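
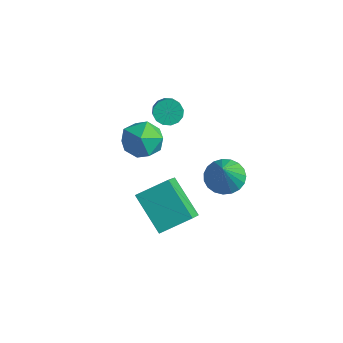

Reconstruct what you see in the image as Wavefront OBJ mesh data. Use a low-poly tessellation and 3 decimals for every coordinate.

v -1.495 -2.673 0.837
v -0.938 -3.13 0.161
v -2.022 -4.09 1.359
v -1.465 -4.547 0.683
v -1.037 -4.081 1.442
v -0.712 -3.205 1.12
v -2.248 -4.015 0.4
v -1.923 -3.139 0.078
v -1.403 -3.959 -0.11
v -0.655 -4 0.535
v -2.305 -3.22 0.985
v -1.557 -3.261 1.63
v 0.091 -4.181 -3.857
v -1.498 -4.016 -2.605
v -0.547 -3.228 -4.793
v -2.137 -3.064 -3.541
v 0.777 -3.016 -3.139
v -0.813 -2.852 -1.887
v 0.138 -2.064 -4.075
v -1.451 -1.899 -2.823
v -2.528 -1.302 0.456
v -2.042 -1.208 0.082
v -1.147 -1.984 1.05
v -1.632 -2.078 1.424
v -2.042 -0.958 0.283
v -1.147 -1.734 1.251
v -2.172 -0.799 0.53
v -1.277 -1.576 1.498
v -2.397 -0.776 0.757
v -1.502 -1.552 1.725
v -2.658 -0.893 0.904
v -1.763 -1.67 1.872
v -2.883 -1.12 0.93
v -1.988 -1.896 1.898
v -3.013 -1.396 0.83
v -2.118 -2.172 1.798
v -3.013 -1.646 0.629
v -2.118 -2.422 1.597
v -2.883 -1.804 0.382
v -1.988 -2.581 1.35
v -2.658 -1.828 0.155
v -1.763 -2.604 1.123
v -2.397 -1.71 0.008
v -1.502 -2.487 0.976
v -2.172 -1.484 -0.018
v -1.277 -2.26 0.95
v 0.391 -0.875 -2.125
v 0.999 -0.269 -2.065
v 1.029 -1.665 -0.615
v 0.731 -0.125 -1.877
v 0.404 -0.111 -1.731
v 0.076 -0.229 -1.654
v -0.198 -0.458 -1.658
v -0.371 -0.76 -1.743
v -0.411 -1.081 -1.894
v -0.313 -1.367 -2.085
v -0.093 -1.568 -2.283
v 0.21 -1.649 -2.454
v 0.545 -1.596 -2.568
v 0.854 -1.419 -2.605
v 1.082 -1.147 -2.559
v 1.191 -0.829 -2.439
v 1.161 -0.518 -2.264
f 1 12 6
f 1 6 2
f 1 2 8
f 1 8 11
f 1 11 12
f 2 6 10
f 6 12 5
f 12 11 3
f 11 8 7
f 8 2 9
f 4 10 5
f 4 5 3
f 4 3 7
f 4 7 9
f 4 9 10
f 5 10 6
f 3 5 12
f 7 3 11
f 9 7 8
f 10 9 2
f 14 16 13
f 17 14 13
f 13 16 15
f 15 17 13
f 14 20 16
f 18 14 17
f 18 20 14
f 16 20 15
f 19 17 15
f 15 20 19
f 19 18 17
f 20 18 19
f 22 21 25
f 22 25 23
f 23 25 26
f 23 26 24
f 25 21 27
f 25 27 26
f 26 27 28
f 26 28 24
f 27 21 29
f 27 29 28
f 28 29 30
f 28 30 24
f 29 21 31
f 29 31 30
f 30 31 32
f 30 32 24
f 31 21 33
f 31 33 32
f 32 33 34
f 32 34 24
f 33 21 35
f 33 35 34
f 34 35 36
f 34 36 24
f 35 21 37
f 35 37 36
f 36 37 38
f 36 38 24
f 37 21 39
f 37 39 38
f 38 39 40
f 38 40 24
f 39 21 41
f 39 41 40
f 40 41 42
f 40 42 24
f 41 21 43
f 41 43 42
f 42 43 44
f 42 44 24
f 43 21 45
f 43 45 44
f 44 45 46
f 44 46 24
f 45 21 22
f 45 22 46
f 46 22 23
f 46 23 24
f 48 47 50
f 48 50 49
f 50 47 51
f 50 51 49
f 51 47 52
f 51 52 49
f 52 47 53
f 52 53 49
f 53 47 54
f 53 54 49
f 54 47 55
f 54 55 49
f 55 47 56
f 55 56 49
f 56 47 57
f 56 57 49
f 57 47 58
f 57 58 49
f 58 47 59
f 58 59 49
f 59 47 60
f 59 60 49
f 60 47 61
f 60 61 49
f 61 47 62
f 61 62 49
f 62 47 63
f 62 63 49
f 63 47 48
f 63 48 49



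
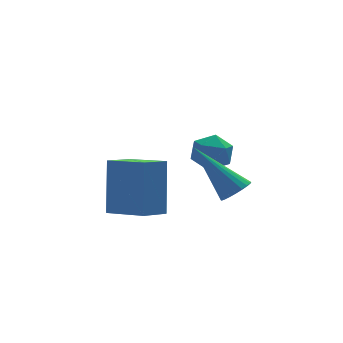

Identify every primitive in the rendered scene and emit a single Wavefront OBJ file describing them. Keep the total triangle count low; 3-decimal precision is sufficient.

v -0.979 -1.866 -0.398
v -0.591 -2.053 -0.024
v -2.001 -0.874 1.158
v -0.497 -1.847 -0.094
v -0.487 -1.644 -0.217
v -0.561 -1.48 -0.37
v -0.708 -1.382 -0.529
v -0.902 -1.369 -0.665
v -1.109 -1.441 -0.755
v -1.293 -1.587 -0.783
v -1.424 -1.781 -0.744
v -1.477 -1.99 -0.646
v -1.444 -2.178 -0.505
v -1.331 -2.312 -0.345
v -1.157 -2.368 -0.195
v -0.952 -2.338 -0.08
v -0.752 -2.227 -0.019
v -3.909 -2.062 -0.843
v -3.658 -1.343 0.985
v -4.718 -0.897 -1.19
v -4.467 -0.178 0.638
v -3.053 -1.562 -1.158
v -2.802 -0.843 0.67
v -3.862 -0.397 -1.505
v -3.611 0.322 0.323
v -0.64 2.641 -1.119
v -0.086 2.75 -0.584
v -0.654 1.41 -0.856
v -0.1 1.519 -0.321
v -0.816 1.798 -0.201
v -0.808 2.559 -0.364
v 0.068 1.601 -1.076
v 0.076 2.362 -1.239
v 0.351 2.107 -0.557
v -0.195 2.228 -0.016
v -0.545 1.932 -1.424
v -1.091 2.053 -0.883
f 2 1 4
f 2 4 3
f 4 1 5
f 4 5 3
f 5 1 6
f 5 6 3
f 6 1 7
f 6 7 3
f 7 1 8
f 7 8 3
f 8 1 9
f 8 9 3
f 9 1 10
f 9 10 3
f 10 1 11
f 10 11 3
f 11 1 12
f 11 12 3
f 12 1 13
f 12 13 3
f 13 1 14
f 13 14 3
f 14 1 15
f 14 15 3
f 15 1 16
f 15 16 3
f 16 1 17
f 16 17 3
f 17 1 2
f 17 2 3
f 19 21 18
f 22 19 18
f 18 21 20
f 20 22 18
f 19 25 21
f 23 19 22
f 23 25 19
f 21 25 20
f 24 22 20
f 20 25 24
f 24 23 22
f 25 23 24
f 26 37 31
f 26 31 27
f 26 27 33
f 26 33 36
f 26 36 37
f 27 31 35
f 31 37 30
f 37 36 28
f 36 33 32
f 33 27 34
f 29 35 30
f 29 30 28
f 29 28 32
f 29 32 34
f 29 34 35
f 30 35 31
f 28 30 37
f 32 28 36
f 34 32 33
f 35 34 27



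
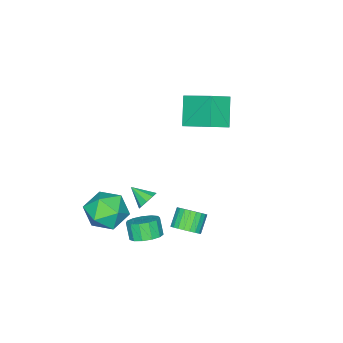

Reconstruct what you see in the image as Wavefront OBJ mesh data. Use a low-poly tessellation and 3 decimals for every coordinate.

v 2.942 -1.979 -2.831
v 3.894 -1.956 -2.02
v 3.286 -3.944 -3.18
v 4.238 -3.921 -2.369
v 3.063 -3.801 -1.957
v 2.85 -2.587 -1.741
v 4.33 -3.313 -3.459
v 4.117 -2.099 -3.243
v 4.752 -2.781 -2.408
v 3.969 -3.082 -1.48
v 3.211 -2.818 -3.72
v 2.428 -3.119 -2.792
v 2.886 1.421 -2.205
v 3.44 1.381 -1.672
v 2.649 1.179 -0.863
v 2.094 1.219 -1.395
v 3.373 1.673 -1.665
v 2.581 1.472 -0.856
v 3.232 1.928 -1.74
v 2.44 1.726 -0.931
v 3.038 2.105 -1.886
v 2.246 1.904 -1.076
v 2.821 2.178 -2.08
v 2.029 1.976 -1.271
v 2.614 2.135 -2.293
v 1.822 1.934 -1.484
v 2.448 1.984 -2.493
v 1.656 1.783 -1.684
v 2.349 1.747 -2.649
v 1.557 1.546 -1.84
v 2.331 1.461 -2.737
v 1.54 1.259 -1.928
v 2.399 1.168 -2.744
v 1.607 0.967 -1.935
v 2.54 0.914 -2.669
v 1.748 0.712 -1.86
v 2.734 0.736 -2.524
v 1.942 0.535 -1.714
v 2.951 0.664 -2.329
v 2.159 0.462 -1.52
v 3.158 0.706 -2.116
v 2.366 0.505 -1.307
v 3.324 0.857 -1.916
v 2.532 0.656 -1.107
v 3.423 1.094 -1.76
v 2.631 0.893 -0.951
v 1.251 -2.156 -3.108
v 1.7 -1.896 -2.717
v 1.329 -3.184 -2.512
v 1.294 -1.829 -2.548
v 0.868 -1.915 -2.641
v 0.621 -2.114 -2.952
v 0.669 -2.333 -3.337
v 0.989 -2.47 -3.613
v 1.431 -2.459 -3.654
v 1.79 -2.307 -3.439
v 1.896 -2.085 -3.069
v 3.581 -0.454 -3.28
v 4.254 -0.972 -3.318
v 3.972 -1.404 -2.438
v 3.299 -0.886 -2.4
v 4.397 -0.582 -3.081
v 4.115 -1.013 -2.201
v 4.282 -0.151 -2.907
v 4 -0.582 -2.027
v 3.944 0.184 -2.851
v 3.662 -0.248 -1.971
v 3.49 0.316 -2.932
v 3.208 -0.116 -2.052
v 3.066 0.203 -3.123
v 2.784 -0.228 -2.243
v 2.805 -0.118 -3.364
v 2.523 -0.549 -2.484
v 2.79 -0.546 -3.578
v 2.508 -0.977 -2.698
v 3.027 -0.945 -3.698
v 2.745 -1.376 -2.818
v 3.439 -1.188 -3.685
v 3.157 -1.619 -2.805
v 3.897 -1.198 -3.544
v 3.615 -1.63 -2.663
v -2.434 -2.705 2.464
v -2.342 -0.904 3.395
v -3.554 -2.331 1.851
v -3.461 -0.53 2.782
v -1.439 -2.03 1.058
v -1.346 -0.229 1.989
v -2.558 -1.656 0.445
v -2.466 0.145 1.376
f 1 12 6
f 1 6 2
f 1 2 8
f 1 8 11
f 1 11 12
f 2 6 10
f 6 12 5
f 12 11 3
f 11 8 7
f 8 2 9
f 4 10 5
f 4 5 3
f 4 3 7
f 4 7 9
f 4 9 10
f 5 10 6
f 3 5 12
f 7 3 11
f 9 7 8
f 10 9 2
f 14 13 17
f 14 17 15
f 15 17 18
f 15 18 16
f 17 13 19
f 17 19 18
f 18 19 20
f 18 20 16
f 19 13 21
f 19 21 20
f 20 21 22
f 20 22 16
f 21 13 23
f 21 23 22
f 22 23 24
f 22 24 16
f 23 13 25
f 23 25 24
f 24 25 26
f 24 26 16
f 25 13 27
f 25 27 26
f 26 27 28
f 26 28 16
f 27 13 29
f 27 29 28
f 28 29 30
f 28 30 16
f 29 13 31
f 29 31 30
f 30 31 32
f 30 32 16
f 31 13 33
f 31 33 32
f 32 33 34
f 32 34 16
f 33 13 35
f 33 35 34
f 34 35 36
f 34 36 16
f 35 13 37
f 35 37 36
f 36 37 38
f 36 38 16
f 37 13 39
f 37 39 38
f 38 39 40
f 38 40 16
f 39 13 41
f 39 41 40
f 40 41 42
f 40 42 16
f 41 13 43
f 41 43 42
f 42 43 44
f 42 44 16
f 43 13 45
f 43 45 44
f 44 45 46
f 44 46 16
f 45 13 14
f 45 14 46
f 46 14 15
f 46 15 16
f 48 47 50
f 48 50 49
f 50 47 51
f 50 51 49
f 51 47 52
f 51 52 49
f 52 47 53
f 52 53 49
f 53 47 54
f 53 54 49
f 54 47 55
f 54 55 49
f 55 47 56
f 55 56 49
f 56 47 57
f 56 57 49
f 57 47 48
f 57 48 49
f 59 58 62
f 59 62 60
f 60 62 63
f 60 63 61
f 62 58 64
f 62 64 63
f 63 64 65
f 63 65 61
f 64 58 66
f 64 66 65
f 65 66 67
f 65 67 61
f 66 58 68
f 66 68 67
f 67 68 69
f 67 69 61
f 68 58 70
f 68 70 69
f 69 70 71
f 69 71 61
f 70 58 72
f 70 72 71
f 71 72 73
f 71 73 61
f 72 58 74
f 72 74 73
f 73 74 75
f 73 75 61
f 74 58 76
f 74 76 75
f 75 76 77
f 75 77 61
f 76 58 78
f 76 78 77
f 77 78 79
f 77 79 61
f 78 58 80
f 78 80 79
f 79 80 81
f 79 81 61
f 80 58 59
f 80 59 81
f 81 59 60
f 81 60 61
f 83 85 82
f 86 83 82
f 82 85 84
f 84 86 82
f 83 89 85
f 87 83 86
f 87 89 83
f 85 89 84
f 88 86 84
f 84 89 88
f 88 87 86
f 89 87 88



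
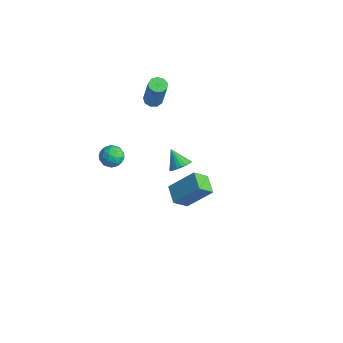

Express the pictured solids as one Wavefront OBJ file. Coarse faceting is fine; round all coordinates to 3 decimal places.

v -2.454 3.549 -4.232
v -1.986 3.875 -3.76
v -3.406 3.551 -3.288
v -2.12 4.117 -3.895
v -2.311 4.261 -4.088
v -2.527 4.282 -4.307
v -2.73 4.176 -4.512
v -2.886 3.962 -4.668
v -2.967 3.676 -4.75
v -2.96 3.369 -4.741
v -2.864 3.092 -4.645
v -2.698 2.895 -4.477
v -2.49 2.811 -4.267
v -2.276 2.854 -4.05
v -2.092 3.018 -3.865
v -1.971 3.273 -3.744
v -1.934 3.576 -3.706
v 4.138 -1.162 0.73
v 3.993 -2.018 1.529
v 3.094 -0.703 1.033
v 2.949 -1.559 1.832
v 5.011 -0.061 2.068
v 4.866 -0.917 2.867
v 3.967 0.398 2.371
v 3.822 -0.458 3.17
v -3.539 -0.194 -2.179
v -3.047 -0.766 -1.886
v -4.393 -0.434 -1.214
v -3.901 -1.006 -0.921
v -3.686 -0.227 -0.877
v -3.159 -0.078 -1.473
v -4.281 -1.122 -1.627
v -3.754 -0.973 -2.223
v -3.506 -1.34 -1.545
v -3.138 -0.787 -1.082
v -4.302 -0.413 -2.018
v -3.934 0.14 -1.555
v -3.218 -0.459 -2.117
v -4.222 -0.741 -0.983
v -4.096 -0.283 -0.957
v -3.806 -0.62 -0.785
v -3.284 -0.055 -1.874
v -2.995 -0.391 -1.702
v -3.37 -0.074 -1.109
v -4.445 -0.809 -1.398
v -4.156 -1.145 -1.226
v -3.634 -0.58 -2.315
v -3.344 -0.917 -2.143
v -4.07 -1.126 -1.991
v -3.199 -1.132 -1.744
v -3.7 -1.274 -1.177
v -3.924 -1.341 -1.592
v -3.614 -1.254 -1.942
v -2.983 -0.807 -1.472
v -3.484 -0.949 -0.905
v -3.358 -0.491 -0.879
v -3.048 -0.403 -1.229
v -3.252 -1.145 -1.272
v -3.956 -0.251 -2.195
v -4.457 -0.393 -1.628
v -4.392 -0.797 -1.871
v -4.082 -0.709 -2.221
v -3.74 0.074 -1.923
v -4.241 -0.068 -1.356
v -3.826 0.054 -1.158
v -3.516 0.141 -1.508
v -4.188 -0.055 -1.828
v -4.064 2.745 1.671
v -3.567 3.027 1.524
v -2.899 2.897 3.543
v -3.396 2.615 3.689
v -3.849 3.293 1.635
v -3.181 3.164 3.653
v -4.232 3.303 1.762
v -3.564 3.174 3.781
v -4.536 3.051 1.847
v -3.868 2.922 3.865
v -4.62 2.656 1.849
v -3.951 2.527 3.867
v -4.443 2.303 1.768
v -3.775 2.174 3.786
v -4.089 2.156 1.641
v -3.421 2.027 3.66
v -3.723 2.284 1.529
v -3.055 2.155 3.547
v -3.517 2.628 1.482
v -2.849 2.499 3.501
f 2 1 4
f 2 4 3
f 4 1 5
f 4 5 3
f 5 1 6
f 5 6 3
f 6 1 7
f 6 7 3
f 7 1 8
f 7 8 3
f 8 1 9
f 8 9 3
f 9 1 10
f 9 10 3
f 10 1 11
f 10 11 3
f 11 1 12
f 11 12 3
f 12 1 13
f 12 13 3
f 13 1 14
f 13 14 3
f 14 1 15
f 14 15 3
f 15 1 16
f 15 16 3
f 16 1 17
f 16 17 3
f 17 1 2
f 17 2 3
f 19 21 18
f 22 19 18
f 18 21 20
f 20 22 18
f 19 25 21
f 23 19 22
f 23 25 19
f 21 25 20
f 24 22 20
f 20 25 24
f 24 23 22
f 25 23 24
f 26 63 42
f 63 37 66
f 42 66 31
f 63 66 42
f 26 42 38
f 42 31 43
f 38 43 27
f 42 43 38
f 26 38 47
f 38 27 48
f 47 48 33
f 38 48 47
f 26 47 59
f 47 33 62
f 59 62 36
f 47 62 59
f 26 59 63
f 59 36 67
f 63 67 37
f 59 67 63
f 27 43 54
f 43 31 57
f 54 57 35
f 43 57 54
f 31 66 44
f 66 37 65
f 44 65 30
f 66 65 44
f 37 67 64
f 67 36 60
f 64 60 28
f 67 60 64
f 36 62 61
f 62 33 49
f 61 49 32
f 62 49 61
f 33 48 53
f 48 27 50
f 53 50 34
f 48 50 53
f 29 55 41
f 55 35 56
f 41 56 30
f 55 56 41
f 29 41 39
f 41 30 40
f 39 40 28
f 41 40 39
f 29 39 46
f 39 28 45
f 46 45 32
f 39 45 46
f 29 46 51
f 46 32 52
f 51 52 34
f 46 52 51
f 29 51 55
f 51 34 58
f 55 58 35
f 51 58 55
f 30 56 44
f 56 35 57
f 44 57 31
f 56 57 44
f 28 40 64
f 40 30 65
f 64 65 37
f 40 65 64
f 32 45 61
f 45 28 60
f 61 60 36
f 45 60 61
f 34 52 53
f 52 32 49
f 53 49 33
f 52 49 53
f 35 58 54
f 58 34 50
f 54 50 27
f 58 50 54
f 69 68 72
f 69 72 70
f 70 72 73
f 70 73 71
f 72 68 74
f 72 74 73
f 73 74 75
f 73 75 71
f 74 68 76
f 74 76 75
f 75 76 77
f 75 77 71
f 76 68 78
f 76 78 77
f 77 78 79
f 77 79 71
f 78 68 80
f 78 80 79
f 79 80 81
f 79 81 71
f 80 68 82
f 80 82 81
f 81 82 83
f 81 83 71
f 82 68 84
f 82 84 83
f 83 84 85
f 83 85 71
f 84 68 86
f 84 86 85
f 85 86 87
f 85 87 71
f 86 68 69
f 86 69 87
f 87 69 70
f 87 70 71



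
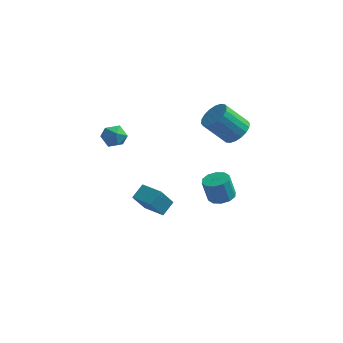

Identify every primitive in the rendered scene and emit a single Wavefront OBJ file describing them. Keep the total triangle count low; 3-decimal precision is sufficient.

v -1.654 -1.374 -3.444
v -1.273 -0.444 -2.788
v -3.092 -0.704 -3.557
v -2.71 0.226 -2.901
v -1.13 -0.506 -4.979
v -0.748 0.424 -4.323
v -2.567 0.164 -5.092
v -2.186 1.094 -4.436
v 2.388 0.523 -3.115
v 3.14 0.989 -2.902
v 2.745 0.902 -1.313
v 1.992 0.437 -1.525
v 2.725 1.359 -2.985
v 2.329 1.272 -1.396
v 2.181 1.41 -3.118
v 1.785 1.323 -1.529
v 1.716 1.122 -3.249
v 1.32 1.035 -1.66
v 1.507 0.606 -3.329
v 1.112 0.519 -1.74
v 1.635 0.058 -3.327
v 1.24 -0.029 -1.738
v 2.051 -0.312 -3.244
v 1.655 -0.399 -1.655
v 2.595 -0.363 -3.111
v 2.199 -0.45 -1.522
v 3.06 -0.075 -2.98
v 2.664 -0.162 -1.391
v 3.268 0.441 -2.9
v 2.873 0.354 -1.311
v 3.204 0.792 2.952
v 3.732 -0.095 3.146
v 2.384 -0.559 4.701
v 1.856 0.328 4.508
v 3.945 0.215 3.423
v 2.596 -0.249 4.978
v 4.011 0.64 3.607
v 2.663 0.176 5.162
v 3.918 1.094 3.661
v 2.569 0.63 5.216
v 3.683 1.489 3.575
v 2.334 1.025 5.13
v 3.353 1.746 3.366
v 2.005 1.282 4.921
v 2.994 1.813 3.075
v 1.645 1.35 4.63
v 2.676 1.679 2.759
v 1.328 1.215 4.314
v 2.464 1.369 2.482
v 1.115 0.905 4.037
v 2.397 0.944 2.298
v 1.049 0.48 3.853
v 2.491 0.49 2.244
v 1.142 0.026 3.799
v 2.726 0.095 2.33
v 1.377 -0.369 3.885
v 3.055 -0.162 2.539
v 1.707 -0.626 4.094
v 3.415 -0.23 2.83
v 2.066 -0.693 4.385
v -4.015 -1.968 3.709
v -3.303 -2.25 4.21
v -3.777 -3.07 2.75
v -3.065 -3.352 3.251
v -3.915 -3.439 3.576
v -4.063 -2.758 4.169
v -3.017 -2.562 2.791
v -3.165 -1.881 3.384
v -2.686 -2.616 3.643
v -3.241 -3.159 4.127
v -3.839 -2.161 2.833
v -4.394 -2.704 3.317
f 2 4 1
f 5 2 1
f 1 4 3
f 3 5 1
f 2 8 4
f 6 2 5
f 6 8 2
f 4 8 3
f 7 5 3
f 3 8 7
f 7 6 5
f 8 6 7
f 10 9 13
f 10 13 11
f 11 13 14
f 11 14 12
f 13 9 15
f 13 15 14
f 14 15 16
f 14 16 12
f 15 9 17
f 15 17 16
f 16 17 18
f 16 18 12
f 17 9 19
f 17 19 18
f 18 19 20
f 18 20 12
f 19 9 21
f 19 21 20
f 20 21 22
f 20 22 12
f 21 9 23
f 21 23 22
f 22 23 24
f 22 24 12
f 23 9 25
f 23 25 24
f 24 25 26
f 24 26 12
f 25 9 27
f 25 27 26
f 26 27 28
f 26 28 12
f 27 9 29
f 27 29 28
f 28 29 30
f 28 30 12
f 29 9 10
f 29 10 30
f 30 10 11
f 30 11 12
f 32 31 35
f 32 35 33
f 33 35 36
f 33 36 34
f 35 31 37
f 35 37 36
f 36 37 38
f 36 38 34
f 37 31 39
f 37 39 38
f 38 39 40
f 38 40 34
f 39 31 41
f 39 41 40
f 40 41 42
f 40 42 34
f 41 31 43
f 41 43 42
f 42 43 44
f 42 44 34
f 43 31 45
f 43 45 44
f 44 45 46
f 44 46 34
f 45 31 47
f 45 47 46
f 46 47 48
f 46 48 34
f 47 31 49
f 47 49 48
f 48 49 50
f 48 50 34
f 49 31 51
f 49 51 50
f 50 51 52
f 50 52 34
f 51 31 53
f 51 53 52
f 52 53 54
f 52 54 34
f 53 31 55
f 53 55 54
f 54 55 56
f 54 56 34
f 55 31 57
f 55 57 56
f 56 57 58
f 56 58 34
f 57 31 59
f 57 59 58
f 58 59 60
f 58 60 34
f 59 31 32
f 59 32 60
f 60 32 33
f 60 33 34
f 61 72 66
f 61 66 62
f 61 62 68
f 61 68 71
f 61 71 72
f 62 66 70
f 66 72 65
f 72 71 63
f 71 68 67
f 68 62 69
f 64 70 65
f 64 65 63
f 64 63 67
f 64 67 69
f 64 69 70
f 65 70 66
f 63 65 72
f 67 63 71
f 69 67 68
f 70 69 62



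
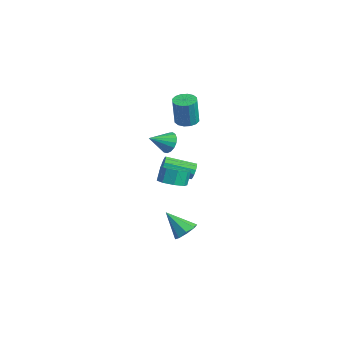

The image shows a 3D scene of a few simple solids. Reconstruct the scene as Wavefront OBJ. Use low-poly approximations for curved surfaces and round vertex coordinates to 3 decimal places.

v 0.625 -1.72 2.796
v 1.12 -1.427 3.381
v 0.615 -3.04 3.464
v 0.759 -1.355 3.519
v 0.368 -1.367 3.491
v 0.035 -1.459 3.304
v -0.162 -1.611 3
v -0.18 -1.788 2.65
v -0.013 -1.949 2.334
v 0.3 -2.057 2.123
v 0.687 -2.089 2.067
v 1.06 -2.035 2.177
v 1.333 -1.91 2.43
v 1.444 -1.74 2.766
v 1.367 -1.566 3.11
v 0.089 -1.289 -1.118
v 0.955 -1.541 -0.787
v 0.676 -1.162 0.229
v -0.189 -0.911 -0.102
v 0.942 -0.854 -1.047
v 0.663 -0.475 -0.03
v 0.43 -0.422 -1.348
v 0.151 -0.043 -0.332
v -0.282 -0.498 -1.515
v -0.561 -0.119 -0.498
v -0.776 -1.038 -1.449
v -1.055 -0.659 -0.433
v -0.763 -1.725 -1.19
v -1.042 -1.346 -0.173
v -0.251 -2.157 -0.888
v -0.53 -1.778 0.128
v 0.461 -2.081 -0.722
v 0.182 -1.702 0.295
v 1.798 -1.1 -4.629
v 2.536 -1.364 -4.253
v 0.762 -2 -3.231
v 2.331 -0.773 -4.024
v 1.814 -0.374 -4.151
v 1.287 -0.399 -4.557
v 1.06 -0.835 -5.006
v 1.265 -1.426 -5.235
v 1.783 -1.826 -5.108
v 2.309 -1.8 -4.702
v -2.018 0.658 2.969
v -1.531 1.28 2.988
v -1.255 1.004 4.97
v -1.742 0.382 4.951
v -1.903 1.434 3.061
v -1.627 1.158 5.043
v -2.305 1.38 3.11
v -2.03 1.104 5.092
v -2.631 1.133 3.121
v -2.355 0.857 5.102
v -2.792 0.758 3.091
v -2.516 0.482 5.073
v -2.746 0.357 3.028
v -2.47 0.081 5.01
v -2.505 0.036 2.95
v -2.229 -0.24 4.932
v -2.133 -0.118 2.877
v -1.857 -0.394 4.859
v -1.73 -0.064 2.828
v -1.455 -0.34 4.81
v -1.405 0.183 2.818
v -1.129 -0.093 4.799
v -1.244 0.558 2.847
v -0.968 0.282 4.829
v -1.29 0.959 2.91
v -1.014 0.683 4.892
v -1.915 1.116 -1.699
v -1.673 0.82 -2.213
v -2.523 -0.951 -1.594
v -2.765 -0.656 -1.081
v -1.424 0.792 -1.953
v -2.275 -0.98 -1.334
v -1.332 0.866 -1.612
v -2.182 -0.905 -0.994
v -1.425 1.02 -1.299
v -2.275 -0.751 -0.681
v -1.673 1.204 -1.113
v -2.523 -0.567 -0.495
v -1.998 1.36 -1.113
v -2.848 -0.411 -0.495
v -2.297 1.438 -1.3
v -3.147 -0.333 -0.681
v -2.474 1.414 -1.613
v -3.324 -0.357 -0.994
v -2.474 1.296 -1.953
v -3.324 -0.476 -1.335
v -2.297 1.12 -2.213
v -3.147 -0.652 -1.595
v -1.998 0.942 -2.31
v -2.848 -0.829 -1.691
f 2 1 4
f 2 4 3
f 4 1 5
f 4 5 3
f 5 1 6
f 5 6 3
f 6 1 7
f 6 7 3
f 7 1 8
f 7 8 3
f 8 1 9
f 8 9 3
f 9 1 10
f 9 10 3
f 10 1 11
f 10 11 3
f 11 1 12
f 11 12 3
f 12 1 13
f 12 13 3
f 13 1 14
f 13 14 3
f 14 1 15
f 14 15 3
f 15 1 2
f 15 2 3
f 17 16 20
f 17 20 18
f 18 20 21
f 18 21 19
f 20 16 22
f 20 22 21
f 21 22 23
f 21 23 19
f 22 16 24
f 22 24 23
f 23 24 25
f 23 25 19
f 24 16 26
f 24 26 25
f 25 26 27
f 25 27 19
f 26 16 28
f 26 28 27
f 27 28 29
f 27 29 19
f 28 16 30
f 28 30 29
f 29 30 31
f 29 31 19
f 30 16 32
f 30 32 31
f 31 32 33
f 31 33 19
f 32 16 17
f 32 17 33
f 33 17 18
f 33 18 19
f 35 34 37
f 35 37 36
f 37 34 38
f 37 38 36
f 38 34 39
f 38 39 36
f 39 34 40
f 39 40 36
f 40 34 41
f 40 41 36
f 41 34 42
f 41 42 36
f 42 34 43
f 42 43 36
f 43 34 35
f 43 35 36
f 45 44 48
f 45 48 46
f 46 48 49
f 46 49 47
f 48 44 50
f 48 50 49
f 49 50 51
f 49 51 47
f 50 44 52
f 50 52 51
f 51 52 53
f 51 53 47
f 52 44 54
f 52 54 53
f 53 54 55
f 53 55 47
f 54 44 56
f 54 56 55
f 55 56 57
f 55 57 47
f 56 44 58
f 56 58 57
f 57 58 59
f 57 59 47
f 58 44 60
f 58 60 59
f 59 60 61
f 59 61 47
f 60 44 62
f 60 62 61
f 61 62 63
f 61 63 47
f 62 44 64
f 62 64 63
f 63 64 65
f 63 65 47
f 64 44 66
f 64 66 65
f 65 66 67
f 65 67 47
f 66 44 68
f 66 68 67
f 67 68 69
f 67 69 47
f 68 44 45
f 68 45 69
f 69 45 46
f 69 46 47
f 71 70 74
f 71 74 72
f 72 74 75
f 72 75 73
f 74 70 76
f 74 76 75
f 75 76 77
f 75 77 73
f 76 70 78
f 76 78 77
f 77 78 79
f 77 79 73
f 78 70 80
f 78 80 79
f 79 80 81
f 79 81 73
f 80 70 82
f 80 82 81
f 81 82 83
f 81 83 73
f 82 70 84
f 82 84 83
f 83 84 85
f 83 85 73
f 84 70 86
f 84 86 85
f 85 86 87
f 85 87 73
f 86 70 88
f 86 88 87
f 87 88 89
f 87 89 73
f 88 70 90
f 88 90 89
f 89 90 91
f 89 91 73
f 90 70 92
f 90 92 91
f 91 92 93
f 91 93 73
f 92 70 71
f 92 71 93
f 93 71 72
f 93 72 73



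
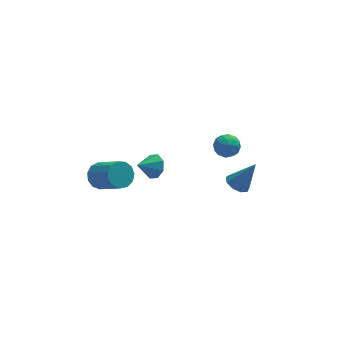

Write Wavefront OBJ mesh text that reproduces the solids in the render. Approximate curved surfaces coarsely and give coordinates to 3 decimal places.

v -4.21 2.404 -3.773
v -3.79 3.098 -3.299
v -2.829 1.65 -2.032
v -3.25 0.956 -2.507
v -4.25 3.007 -3.053
v -3.29 1.559 -1.787
v -4.698 2.725 -3.036
v -3.737 1.277 -1.77
v -4.991 2.34 -3.253
v -4.03 0.893 -1.987
v -5.036 1.976 -3.635
v -4.075 0.529 -2.369
v -4.819 1.748 -4.061
v -3.858 0.3 -2.795
v -4.409 1.728 -4.395
v -3.448 0.28 -3.129
v -3.935 1.922 -4.532
v -2.975 0.475 -3.266
v -3.549 2.27 -4.428
v -2.589 0.822 -3.162
v -3.373 2.66 -4.116
v -2.413 1.212 -2.85
v -3.463 2.968 -3.695
v -2.502 1.521 -2.429
v 2.448 -3.812 -0.034
v 3.108 -3.932 -0.432
v 3.432 -3.928 1.634
v 3.036 -3.41 -0.352
v 2.689 -3.075 -0.124
v 2.229 -3.085 0.146
v 1.872 -3.435 0.332
v 1.784 -3.961 0.347
v 2.007 -4.417 0.183
v 2.437 -4.59 -0.082
v 2.872 -4.398 -0.325
v 4.231 4.164 -4.441
v 4.635 3.929 -3.68
v 3.005 3.551 -3.98
v 3.409 3.316 -3.219
v 3.24 4.177 -3.387
v 3.998 4.556 -3.672
v 3.642 2.924 -3.988
v 4.4 3.303 -4.273
v 4.271 3.163 -3.399
v 4.023 3.937 -3.028
v 3.617 3.543 -4.632
v 3.369 4.317 -4.261
v 4.54 4.101 -4.101
v 3.1 3.379 -3.559
v 3 3.886 -3.658
v 3.238 3.747 -3.211
v 4.166 4.469 -4.097
v 4.404 4.331 -3.649
v 3.584 4.476 -3.477
v 3.236 3.149 -4.011
v 3.474 3.011 -3.563
v 4.402 3.733 -4.449
v 4.64 3.594 -4.002
v 4.056 3.004 -4.183
v 4.564 3.512 -3.489
v 3.844 3.151 -3.218
v 3.981 2.921 -3.67
v 4.426 3.144 -3.837
v 4.418 3.967 -3.271
v 3.698 3.606 -3
v 3.599 4.112 -3.099
v 4.044 4.335 -3.266
v 4.205 3.516 -3.106
v 3.942 3.874 -4.66
v 3.222 3.513 -4.389
v 3.596 3.145 -4.394
v 4.041 3.368 -4.561
v 3.796 4.329 -4.442
v 3.076 3.968 -4.171
v 3.214 4.336 -3.823
v 3.659 4.559 -3.99
v 3.435 3.964 -4.554
v -1.425 0.359 -1.553
v -1.097 0.738 -0.842
v -2.495 0.001 -0.867
v -1.468 1.155 -1.205
v -1.815 1.106 -1.771
v -1.933 0.619 -2.21
v -1.754 -0.02 -2.263
v -1.382 -0.437 -1.901
v -1.035 -0.388 -1.335
v -0.917 0.099 -0.896
f 2 1 5
f 2 5 3
f 3 5 6
f 3 6 4
f 5 1 7
f 5 7 6
f 6 7 8
f 6 8 4
f 7 1 9
f 7 9 8
f 8 9 10
f 8 10 4
f 9 1 11
f 9 11 10
f 10 11 12
f 10 12 4
f 11 1 13
f 11 13 12
f 12 13 14
f 12 14 4
f 13 1 15
f 13 15 14
f 14 15 16
f 14 16 4
f 15 1 17
f 15 17 16
f 16 17 18
f 16 18 4
f 17 1 19
f 17 19 18
f 18 19 20
f 18 20 4
f 19 1 21
f 19 21 20
f 20 21 22
f 20 22 4
f 21 1 23
f 21 23 22
f 22 23 24
f 22 24 4
f 23 1 2
f 23 2 24
f 24 2 3
f 24 3 4
f 26 25 28
f 26 28 27
f 28 25 29
f 28 29 27
f 29 25 30
f 29 30 27
f 30 25 31
f 30 31 27
f 31 25 32
f 31 32 27
f 32 25 33
f 32 33 27
f 33 25 34
f 33 34 27
f 34 25 35
f 34 35 27
f 35 25 26
f 35 26 27
f 36 73 52
f 73 47 76
f 52 76 41
f 73 76 52
f 36 52 48
f 52 41 53
f 48 53 37
f 52 53 48
f 36 48 57
f 48 37 58
f 57 58 43
f 48 58 57
f 36 57 69
f 57 43 72
f 69 72 46
f 57 72 69
f 36 69 73
f 69 46 77
f 73 77 47
f 69 77 73
f 37 53 64
f 53 41 67
f 64 67 45
f 53 67 64
f 41 76 54
f 76 47 75
f 54 75 40
f 76 75 54
f 47 77 74
f 77 46 70
f 74 70 38
f 77 70 74
f 46 72 71
f 72 43 59
f 71 59 42
f 72 59 71
f 43 58 63
f 58 37 60
f 63 60 44
f 58 60 63
f 39 65 51
f 65 45 66
f 51 66 40
f 65 66 51
f 39 51 49
f 51 40 50
f 49 50 38
f 51 50 49
f 39 49 56
f 49 38 55
f 56 55 42
f 49 55 56
f 39 56 61
f 56 42 62
f 61 62 44
f 56 62 61
f 39 61 65
f 61 44 68
f 65 68 45
f 61 68 65
f 40 66 54
f 66 45 67
f 54 67 41
f 66 67 54
f 38 50 74
f 50 40 75
f 74 75 47
f 50 75 74
f 42 55 71
f 55 38 70
f 71 70 46
f 55 70 71
f 44 62 63
f 62 42 59
f 63 59 43
f 62 59 63
f 45 68 64
f 68 44 60
f 64 60 37
f 68 60 64
f 79 78 81
f 79 81 80
f 81 78 82
f 81 82 80
f 82 78 83
f 82 83 80
f 83 78 84
f 83 84 80
f 84 78 85
f 84 85 80
f 85 78 86
f 85 86 80
f 86 78 87
f 86 87 80
f 87 78 79
f 87 79 80



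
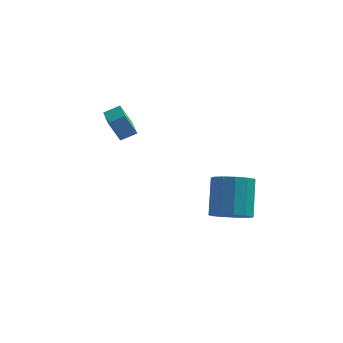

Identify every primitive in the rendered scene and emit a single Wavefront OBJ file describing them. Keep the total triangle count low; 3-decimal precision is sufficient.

v 1.764 -4.408 -0.616
v 2.749 -4.551 -0.441
v 2.64 -3.274 1.21
v 1.656 -3.132 1.036
v 2.711 -4.103 -0.79
v 2.603 -2.826 0.861
v 2.373 -3.752 -1.083
v 2.265 -2.475 0.568
v 1.841 -3.609 -1.228
v 1.733 -2.333 0.423
v 1.285 -3.72 -1.179
v 1.177 -2.444 0.472
v 0.881 -4.05 -0.951
v 0.773 -2.773 0.7
v 0.758 -4.493 -0.616
v 0.65 -3.216 1.035
v 0.953 -4.91 -0.281
v 0.845 -3.633 1.37
v 1.407 -5.167 -0.052
v 1.298 -3.89 1.599
v 1.973 -5.183 -0.003
v 1.865 -3.907 1.649
v 2.474 -4.954 -0.147
v 2.365 -3.677 1.504
v -3.815 -1.564 2.038
v -4.349 -1.713 3.214
v -4.3 -0.306 1.977
v -4.834 -0.455 3.153
v -3.086 -1.265 2.407
v -3.62 -1.414 3.583
v -3.571 -0.007 2.346
v -4.105 -0.156 3.522
f 2 1 5
f 2 5 3
f 3 5 6
f 3 6 4
f 5 1 7
f 5 7 6
f 6 7 8
f 6 8 4
f 7 1 9
f 7 9 8
f 8 9 10
f 8 10 4
f 9 1 11
f 9 11 10
f 10 11 12
f 10 12 4
f 11 1 13
f 11 13 12
f 12 13 14
f 12 14 4
f 13 1 15
f 13 15 14
f 14 15 16
f 14 16 4
f 15 1 17
f 15 17 16
f 16 17 18
f 16 18 4
f 17 1 19
f 17 19 18
f 18 19 20
f 18 20 4
f 19 1 21
f 19 21 20
f 20 21 22
f 20 22 4
f 21 1 23
f 21 23 22
f 22 23 24
f 22 24 4
f 23 1 2
f 23 2 24
f 24 2 3
f 24 3 4
f 26 28 25
f 29 26 25
f 25 28 27
f 27 29 25
f 26 32 28
f 30 26 29
f 30 32 26
f 28 32 27
f 31 29 27
f 27 32 31
f 31 30 29
f 32 30 31



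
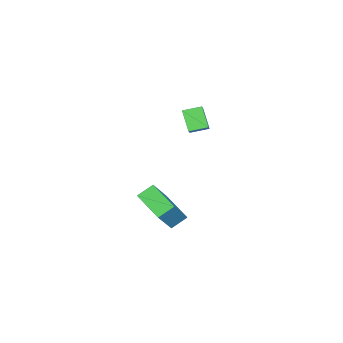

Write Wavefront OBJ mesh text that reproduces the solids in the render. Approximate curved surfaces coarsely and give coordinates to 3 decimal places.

v 0.135 -2.52 -5.137
v -0.682 -4.077 -4.564
v -0.53 -1.97 -4.592
v -1.347 -3.528 -4.02
v 1.447 -2.592 -3.46
v 0.63 -4.15 -2.888
v 0.782 -2.043 -2.916
v -0.035 -3.6 -2.343
v -2.01 -1.497 1.199
v -2.561 -2.111 2.178
v -0.935 -1.054 2.082
v -1.486 -1.667 3.061
v -1.494 -2.313 0.979
v -2.045 -2.926 1.958
v -0.419 -1.869 1.862
v -0.97 -2.483 2.841
f 2 4 1
f 5 2 1
f 1 4 3
f 3 5 1
f 2 8 4
f 6 2 5
f 6 8 2
f 4 8 3
f 7 5 3
f 3 8 7
f 7 6 5
f 8 6 7
f 10 12 9
f 13 10 9
f 9 12 11
f 11 13 9
f 10 16 12
f 14 10 13
f 14 16 10
f 12 16 11
f 15 13 11
f 11 16 15
f 15 14 13
f 16 14 15



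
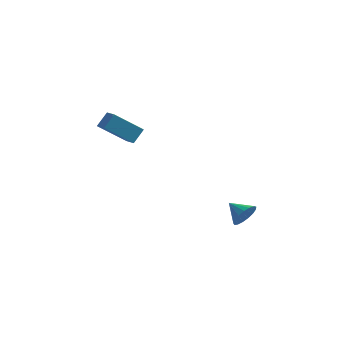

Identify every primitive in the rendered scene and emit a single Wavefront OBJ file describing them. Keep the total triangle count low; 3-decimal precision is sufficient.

v 3.196 -2.551 -0.839
v 3.633 -2.378 -0.155
v 2.224 -1.989 -0.361
v 3.697 -2.065 -0.391
v 3.647 -1.863 -0.729
v 3.494 -1.819 -1.093
v 3.272 -1.943 -1.399
v 3.033 -2.206 -1.576
v 2.831 -2.548 -1.584
v 2.713 -2.891 -1.422
v 2.705 -3.156 -1.126
v 2.81 -3.282 -0.764
v 3.003 -3.241 -0.42
v 3.24 -3.042 -0.171
v 3.468 -2.73 -0.075
v -3.704 -0.467 2.72
v -5.165 -1.046 4.022
v -3.315 0.183 3.447
v -4.775 -0.396 4.748
v -3.125 -1.184 3.052
v -4.585 -1.763 4.353
v -2.735 -0.534 3.778
v -4.196 -1.113 5.08
f 2 1 4
f 2 4 3
f 4 1 5
f 4 5 3
f 5 1 6
f 5 6 3
f 6 1 7
f 6 7 3
f 7 1 8
f 7 8 3
f 8 1 9
f 8 9 3
f 9 1 10
f 9 10 3
f 10 1 11
f 10 11 3
f 11 1 12
f 11 12 3
f 12 1 13
f 12 13 3
f 13 1 14
f 13 14 3
f 14 1 15
f 14 15 3
f 15 1 2
f 15 2 3
f 17 19 16
f 20 17 16
f 16 19 18
f 18 20 16
f 17 23 19
f 21 17 20
f 21 23 17
f 19 23 18
f 22 20 18
f 18 23 22
f 22 21 20
f 23 21 22



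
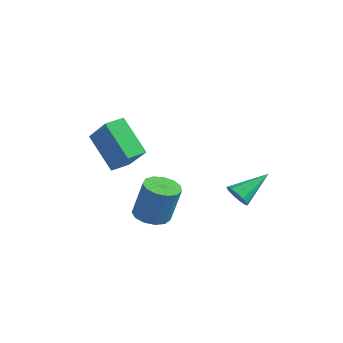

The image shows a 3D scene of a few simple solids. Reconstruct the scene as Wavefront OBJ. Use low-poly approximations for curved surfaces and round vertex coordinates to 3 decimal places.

v -2.885 -2.047 -0.593
v -1.54 -2.268 0.731
v -2.811 -1.154 -0.519
v -1.466 -1.374 0.805
v -1.474 -2.046 -2.025
v -0.129 -2.266 -0.701
v -1.4 -1.152 -1.951
v -0.055 -1.373 -0.627
v 0.614 -1.693 -3.862
v 1.314 -2.084 -3.983
v 1.745 -1.857 -2.219
v 1.046 -1.467 -2.098
v 1.398 -1.642 -4.06
v 1.829 -1.415 -2.297
v 1.233 -1.216 -4.075
v 1.665 -0.99 -2.311
v 0.872 -0.942 -4.022
v 1.304 -0.716 -2.258
v 0.429 -0.907 -3.918
v 0.861 -0.68 -2.154
v 0.045 -1.121 -3.796
v 0.477 -0.894 -2.032
v -0.159 -1.517 -3.695
v 0.273 -1.29 -1.932
v -0.117 -1.969 -3.648
v 0.315 -1.742 -1.884
v 0.157 -2.333 -3.668
v 0.589 -2.107 -1.904
v 0.576 -2.495 -3.75
v 1.008 -2.268 -1.986
v 1.007 -2.402 -3.867
v 1.439 -2.175 -2.103
v 3.29 0.502 -2.443
v 3.847 0.291 -2.272
v 3.57 1.938 -1.577
v 3.895 0.462 -2.573
v 3.751 0.647 -2.832
v 3.46 0.786 -2.968
v 3.116 0.834 -2.937
v 2.827 0.777 -2.749
v 2.684 0.633 -2.465
v 2.735 0.447 -2.173
v 2.961 0.279 -1.967
v 3.292 0.182 -1.913
v 3.623 0.186 -2.026
f 2 4 1
f 5 2 1
f 1 4 3
f 3 5 1
f 2 8 4
f 6 2 5
f 6 8 2
f 4 8 3
f 7 5 3
f 3 8 7
f 7 6 5
f 8 6 7
f 10 9 13
f 10 13 11
f 11 13 14
f 11 14 12
f 13 9 15
f 13 15 14
f 14 15 16
f 14 16 12
f 15 9 17
f 15 17 16
f 16 17 18
f 16 18 12
f 17 9 19
f 17 19 18
f 18 19 20
f 18 20 12
f 19 9 21
f 19 21 20
f 20 21 22
f 20 22 12
f 21 9 23
f 21 23 22
f 22 23 24
f 22 24 12
f 23 9 25
f 23 25 24
f 24 25 26
f 24 26 12
f 25 9 27
f 25 27 26
f 26 27 28
f 26 28 12
f 27 9 29
f 27 29 28
f 28 29 30
f 28 30 12
f 29 9 31
f 29 31 30
f 30 31 32
f 30 32 12
f 31 9 10
f 31 10 32
f 32 10 11
f 32 11 12
f 34 33 36
f 34 36 35
f 36 33 37
f 36 37 35
f 37 33 38
f 37 38 35
f 38 33 39
f 38 39 35
f 39 33 40
f 39 40 35
f 40 33 41
f 40 41 35
f 41 33 42
f 41 42 35
f 42 33 43
f 42 43 35
f 43 33 44
f 43 44 35
f 44 33 45
f 44 45 35
f 45 33 34
f 45 34 35



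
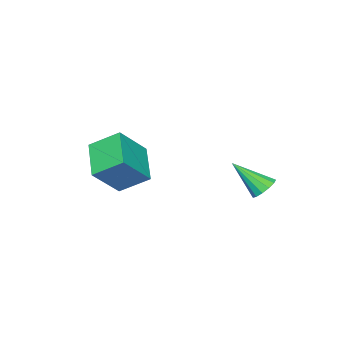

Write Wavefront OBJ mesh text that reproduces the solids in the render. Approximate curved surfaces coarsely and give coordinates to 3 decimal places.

v 1.489 0.275 -2.205
v 0.453 -0.705 -1.503
v 1.038 1.25 -1.508
v 0.003 0.269 -0.806
v 2.517 -0.029 -1.114
v 1.482 -1.01 -0.412
v 2.067 0.945 -0.417
v 1.031 -0.035 0.285
v -1.362 4.135 -2.051
v -0.847 4.181 -2.205
v -0.958 3.105 -1.009
v -0.889 4.387 -1.985
v -1.081 4.513 -1.786
v -1.363 4.519 -1.671
v -1.644 4.403 -1.676
v -1.836 4.202 -1.801
v -1.877 3.98 -2.005
v -1.755 3.807 -2.223
v -1.508 3.739 -2.387
v -1.214 3.796 -2.444
v -0.968 3.961 -2.376
f 2 4 1
f 5 2 1
f 1 4 3
f 3 5 1
f 2 8 4
f 6 2 5
f 6 8 2
f 4 8 3
f 7 5 3
f 3 8 7
f 7 6 5
f 8 6 7
f 10 9 12
f 10 12 11
f 12 9 13
f 12 13 11
f 13 9 14
f 13 14 11
f 14 9 15
f 14 15 11
f 15 9 16
f 15 16 11
f 16 9 17
f 16 17 11
f 17 9 18
f 17 18 11
f 18 9 19
f 18 19 11
f 19 9 20
f 19 20 11
f 20 9 21
f 20 21 11
f 21 9 10
f 21 10 11



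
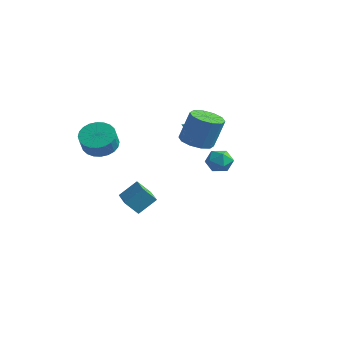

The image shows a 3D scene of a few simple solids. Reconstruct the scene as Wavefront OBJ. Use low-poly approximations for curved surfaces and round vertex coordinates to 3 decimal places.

v -3.833 -1.047 2.2
v -2.91 -1.065 1.938
v -2.664 -1.59 2.837
v -3.587 -1.573 3.1
v -2.925 -0.744 2.13
v -2.679 -1.269 3.029
v -3.078 -0.469 2.332
v -2.833 -0.994 3.232
v -3.347 -0.282 2.515
v -3.101 -0.807 3.414
v -3.689 -0.211 2.65
v -3.444 -0.736 3.549
v -4.053 -0.268 2.716
v -3.808 -0.793 3.615
v -4.384 -0.444 2.704
v -4.138 -0.969 3.603
v -4.631 -0.711 2.615
v -4.385 -1.236 3.514
v -4.756 -1.03 2.463
v -4.51 -1.555 3.362
v -4.741 -1.351 2.271
v -4.495 -1.876 3.17
v -4.587 -1.626 2.068
v -4.342 -2.151 2.968
v -4.319 -1.813 1.886
v -4.073 -2.338 2.785
v -3.976 -1.884 1.751
v -3.731 -2.409 2.65
v -3.612 -1.827 1.685
v -3.367 -2.352 2.584
v -3.282 -1.651 1.697
v -3.036 -2.176 2.596
v -3.035 -1.384 1.786
v -2.789 -1.909 2.685
v 0.338 1.387 2.715
v 1.237 1.352 2.52
v 1.62 1.758 4.21
v 0.722 1.793 4.405
v 1.058 1.884 2.432
v 1.442 2.291 4.122
v 0.605 2.227 2.452
v 0.989 2.634 4.142
v 0.05 2.249 2.573
v 0.433 2.655 4.263
v -0.395 1.941 2.748
v -0.012 2.348 4.438
v -0.56 1.422 2.91
v -0.177 1.828 4.6
v -0.382 0.889 2.998
v 0.002 1.296 4.688
v 0.071 0.546 2.978
v 0.455 0.953 4.668
v 0.627 0.525 2.857
v 1.01 0.931 4.547
v 1.072 0.832 2.682
v 1.455 1.239 4.372
v 2.991 0.376 3.281
v 3.616 0.157 2.914
v 2.344 -0.477 2.686
v 2.969 -0.696 2.319
v 2.901 -0.826 3.062
v 3.301 -0.299 3.429
v 2.659 -0.021 2.171
v 3.059 0.506 2.538
v 3.411 -0.088 2.228
v 3.56 -0.585 2.778
v 2.4 0.265 2.822
v 2.549 -0.232 3.372
v -2.822 -0.442 -1.957
v -2.32 0.408 -1.127
v -4.095 0.61 -2.265
v -3.593 1.46 -1.435
v -2.267 -0 -2.745
v -1.765 0.85 -1.915
v -3.54 1.052 -3.053
v -3.038 1.902 -2.223
v -0.75 3.67 2.062
v -0.441 4.109 2.822
v -1.31 2.27 3.098
v -0.939 4.259 2.757
v -1.376 4.223 2.471
v -1.615 4.011 2.056
v -1.58 3.691 1.642
v -1.281 3.365 1.362
v -0.813 3.135 1.304
v -0.326 3.076 1.487
v 0.027 3.205 1.852
v 0.133 3.482 2.284
v -0.041 3.819 2.646
f 2 1 5
f 2 5 3
f 3 5 6
f 3 6 4
f 5 1 7
f 5 7 6
f 6 7 8
f 6 8 4
f 7 1 9
f 7 9 8
f 8 9 10
f 8 10 4
f 9 1 11
f 9 11 10
f 10 11 12
f 10 12 4
f 11 1 13
f 11 13 12
f 12 13 14
f 12 14 4
f 13 1 15
f 13 15 14
f 14 15 16
f 14 16 4
f 15 1 17
f 15 17 16
f 16 17 18
f 16 18 4
f 17 1 19
f 17 19 18
f 18 19 20
f 18 20 4
f 19 1 21
f 19 21 20
f 20 21 22
f 20 22 4
f 21 1 23
f 21 23 22
f 22 23 24
f 22 24 4
f 23 1 25
f 23 25 24
f 24 25 26
f 24 26 4
f 25 1 27
f 25 27 26
f 26 27 28
f 26 28 4
f 27 1 29
f 27 29 28
f 28 29 30
f 28 30 4
f 29 1 31
f 29 31 30
f 30 31 32
f 30 32 4
f 31 1 33
f 31 33 32
f 32 33 34
f 32 34 4
f 33 1 2
f 33 2 34
f 34 2 3
f 34 3 4
f 36 35 39
f 36 39 37
f 37 39 40
f 37 40 38
f 39 35 41
f 39 41 40
f 40 41 42
f 40 42 38
f 41 35 43
f 41 43 42
f 42 43 44
f 42 44 38
f 43 35 45
f 43 45 44
f 44 45 46
f 44 46 38
f 45 35 47
f 45 47 46
f 46 47 48
f 46 48 38
f 47 35 49
f 47 49 48
f 48 49 50
f 48 50 38
f 49 35 51
f 49 51 50
f 50 51 52
f 50 52 38
f 51 35 53
f 51 53 52
f 52 53 54
f 52 54 38
f 53 35 55
f 53 55 54
f 54 55 56
f 54 56 38
f 55 35 36
f 55 36 56
f 56 36 37
f 56 37 38
f 57 68 62
f 57 62 58
f 57 58 64
f 57 64 67
f 57 67 68
f 58 62 66
f 62 68 61
f 68 67 59
f 67 64 63
f 64 58 65
f 60 66 61
f 60 61 59
f 60 59 63
f 60 63 65
f 60 65 66
f 61 66 62
f 59 61 68
f 63 59 67
f 65 63 64
f 66 65 58
f 70 72 69
f 73 70 69
f 69 72 71
f 71 73 69
f 70 76 72
f 74 70 73
f 74 76 70
f 72 76 71
f 75 73 71
f 71 76 75
f 75 74 73
f 76 74 75
f 78 77 80
f 78 80 79
f 80 77 81
f 80 81 79
f 81 77 82
f 81 82 79
f 82 77 83
f 82 83 79
f 83 77 84
f 83 84 79
f 84 77 85
f 84 85 79
f 85 77 86
f 85 86 79
f 86 77 87
f 86 87 79
f 87 77 88
f 87 88 79
f 88 77 89
f 88 89 79
f 89 77 78
f 89 78 79



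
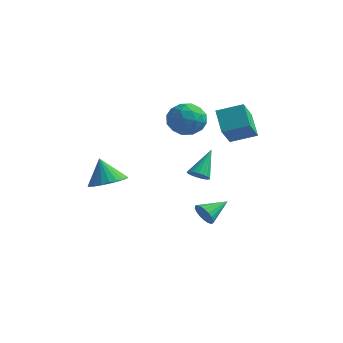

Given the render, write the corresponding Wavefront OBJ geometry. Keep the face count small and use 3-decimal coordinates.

v -0.389 0.041 -4.03
v -0.055 -0.319 -3.45
v 0.029 1.459 -3.39
v 0.196 -0.291 -3.675
v 0.33 -0.197 -3.971
v 0.323 -0.056 -4.279
v 0.174 0.104 -4.537
v -0.086 0.252 -4.694
v -0.406 0.358 -4.72
v -0.723 0.402 -4.61
v -0.973 0.374 -4.384
v -1.108 0.28 -4.088
v -1.1 0.139 -3.781
v -0.952 -0.021 -3.523
v -0.692 -0.169 -3.365
v -0.372 -0.275 -3.339
v -0.695 0.45 2.896
v -0.14 -0.457 3.296
v -2.04 -0.643 2.284
v -1.485 -1.55 2.684
v -1.942 -0.8 3.404
v -1.111 -0.125 3.783
v -1.069 -0.975 1.797
v -0.238 -0.3 2.176
v -0.372 -1.338 2.617
v -0.911 -1.23 3.61
v -1.269 0.13 1.97
v -1.808 0.238 2.963
v -0.3 0.092 3.15
v -1.88 -1.192 2.43
v -2.149 -0.752 2.854
v -1.823 -1.285 3.089
v -0.87 0.287 3.436
v -0.544 -0.246 3.671
v -1.603 -0.447 3.735
v -1.636 -0.854 1.909
v -1.31 -1.387 2.144
v -0.357 0.185 2.491
v -0.031 -0.348 2.726
v -0.577 -0.653 1.845
v -0.11 -0.958 2.986
v -0.9 -1.6 2.626
v -0.655 -1.263 2.105
v -0.167 -0.866 2.327
v -0.427 -0.895 3.57
v -1.217 -1.537 3.21
v -1.486 -1.096 3.633
v -0.998 -0.7 3.856
v -0.563 -1.412 3.17
v -0.963 0.437 2.37
v -1.753 -0.205 2.01
v -1.182 -0.4 1.724
v -0.694 -0.004 1.947
v -1.28 0.5 2.954
v -2.07 -0.142 2.594
v -2.013 -0.234 3.253
v -1.525 0.163 3.475
v -1.617 0.312 2.41
v -0.83 0.091 -1.334
v -0.328 0.433 -1.566
v -0.95 1.289 0.174
v -0.538 0.557 -1.681
v -0.799 0.601 -1.737
v -1.066 0.556 -1.722
v -1.291 0.432 -1.641
v -1.437 0.248 -1.507
v -1.478 0.037 -1.343
v -1.407 -0.164 -1.177
v -1.236 -0.322 -1.039
v -0.995 -0.408 -0.951
v -0.726 -0.407 -0.93
v -0.475 -0.321 -0.979
v -0.285 -0.163 -1.089
v -0.189 0.038 -1.242
v -0.204 0.249 -1.41
v -3.509 -3.934 -1.32
v -2.615 -3.431 -0.984
v -4.071 -3.966 0.22
v -2.866 -3.103 -1.069
v -3.216 -2.903 -1.192
v -3.61 -2.859 -1.335
v -3.988 -2.979 -1.476
v -4.294 -3.244 -1.593
v -4.48 -3.615 -1.668
v -4.518 -4.034 -1.691
v -4.403 -4.438 -1.657
v -4.151 -4.765 -1.572
v -3.802 -4.966 -1.448
v -3.408 -5.009 -1.305
v -3.029 -4.889 -1.165
v -2.724 -4.624 -1.048
v -2.538 -4.253 -0.972
v -2.499 -3.834 -0.95
v 0.698 0.796 1.235
v 1.118 -0.389 2.318
v -0.275 1.473 2.354
v 0.145 0.287 3.437
v 1.855 1.653 1.723
v 2.275 0.467 2.806
v 0.882 2.329 2.842
v 1.302 1.144 3.925
f 2 1 4
f 2 4 3
f 4 1 5
f 4 5 3
f 5 1 6
f 5 6 3
f 6 1 7
f 6 7 3
f 7 1 8
f 7 8 3
f 8 1 9
f 8 9 3
f 9 1 10
f 9 10 3
f 10 1 11
f 10 11 3
f 11 1 12
f 11 12 3
f 12 1 13
f 12 13 3
f 13 1 14
f 13 14 3
f 14 1 15
f 14 15 3
f 15 1 16
f 15 16 3
f 16 1 2
f 16 2 3
f 17 54 33
f 54 28 57
f 33 57 22
f 54 57 33
f 17 33 29
f 33 22 34
f 29 34 18
f 33 34 29
f 17 29 38
f 29 18 39
f 38 39 24
f 29 39 38
f 17 38 50
f 38 24 53
f 50 53 27
f 38 53 50
f 17 50 54
f 50 27 58
f 54 58 28
f 50 58 54
f 18 34 45
f 34 22 48
f 45 48 26
f 34 48 45
f 22 57 35
f 57 28 56
f 35 56 21
f 57 56 35
f 28 58 55
f 58 27 51
f 55 51 19
f 58 51 55
f 27 53 52
f 53 24 40
f 52 40 23
f 53 40 52
f 24 39 44
f 39 18 41
f 44 41 25
f 39 41 44
f 20 46 32
f 46 26 47
f 32 47 21
f 46 47 32
f 20 32 30
f 32 21 31
f 30 31 19
f 32 31 30
f 20 30 37
f 30 19 36
f 37 36 23
f 30 36 37
f 20 37 42
f 37 23 43
f 42 43 25
f 37 43 42
f 20 42 46
f 42 25 49
f 46 49 26
f 42 49 46
f 21 47 35
f 47 26 48
f 35 48 22
f 47 48 35
f 19 31 55
f 31 21 56
f 55 56 28
f 31 56 55
f 23 36 52
f 36 19 51
f 52 51 27
f 36 51 52
f 25 43 44
f 43 23 40
f 44 40 24
f 43 40 44
f 26 49 45
f 49 25 41
f 45 41 18
f 49 41 45
f 60 59 62
f 60 62 61
f 62 59 63
f 62 63 61
f 63 59 64
f 63 64 61
f 64 59 65
f 64 65 61
f 65 59 66
f 65 66 61
f 66 59 67
f 66 67 61
f 67 59 68
f 67 68 61
f 68 59 69
f 68 69 61
f 69 59 70
f 69 70 61
f 70 59 71
f 70 71 61
f 71 59 72
f 71 72 61
f 72 59 73
f 72 73 61
f 73 59 74
f 73 74 61
f 74 59 75
f 74 75 61
f 75 59 60
f 75 60 61
f 77 76 79
f 77 79 78
f 79 76 80
f 79 80 78
f 80 76 81
f 80 81 78
f 81 76 82
f 81 82 78
f 82 76 83
f 82 83 78
f 83 76 84
f 83 84 78
f 84 76 85
f 84 85 78
f 85 76 86
f 85 86 78
f 86 76 87
f 86 87 78
f 87 76 88
f 87 88 78
f 88 76 89
f 88 89 78
f 89 76 90
f 89 90 78
f 90 76 91
f 90 91 78
f 91 76 92
f 91 92 78
f 92 76 93
f 92 93 78
f 93 76 77
f 93 77 78
f 95 97 94
f 98 95 94
f 94 97 96
f 96 98 94
f 95 101 97
f 99 95 98
f 99 101 95
f 97 101 96
f 100 98 96
f 96 101 100
f 100 99 98
f 101 99 100



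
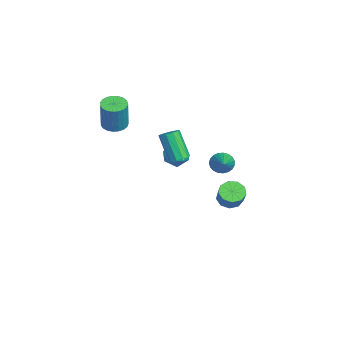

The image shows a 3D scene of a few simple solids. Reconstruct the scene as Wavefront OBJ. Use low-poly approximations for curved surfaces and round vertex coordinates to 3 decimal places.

v 2.891 0.657 2.206
v 3.361 0.806 2.471
v 2.659 0.332 3.98
v 2.189 0.183 3.714
v 3.152 1.082 2.461
v 2.45 0.608 3.969
v 2.843 1.195 2.353
v 2.142 0.721 3.861
v 2.553 1.103 2.189
v 1.851 0.629 3.697
v 2.392 0.841 2.031
v 1.69 0.367 3.54
v 2.421 0.508 1.94
v 1.719 0.034 3.449
v 2.63 0.232 1.951
v 1.928 -0.242 3.459
v 2.938 0.119 2.059
v 2.237 -0.355 3.567
v 3.229 0.211 2.223
v 2.527 -0.263 3.731
v 3.39 0.473 2.38
v 2.688 -0.001 3.889
v -2.477 3.348 -1.382
v -2.174 3.671 -1.924
v -0.703 3.272 -0.438
v -2.253 3.895 -1.757
v -2.371 4.025 -1.525
v -2.507 4.038 -1.268
v -2.638 3.932 -1.031
v -2.741 3.724 -0.854
v -2.798 3.452 -0.769
v -2.8 3.162 -0.79
v -2.745 2.904 -0.913
v -2.645 2.722 -1.117
v -2.515 2.649 -1.367
v -2.378 2.697 -1.619
v -2.259 2.857 -1.831
v -2.177 3.103 -1.965
v -2.147 3.39 -1.998
v -1.905 1.234 0.092
v -1.202 1.391 0.46
v -1.378 0.169 -0.46
v -0.675 0.326 -0.092
v -1.316 0.091 0.343
v -1.641 0.749 0.685
v -0.939 0.811 -0.685
v -1.264 1.469 -0.343
v -0.604 1.13 -0.02
v -0.837 0.685 0.615
v -1.743 0.875 -0.615
v -1.976 0.43 0.02
v -1.55 -2.444 2.417
v -1.174 -3.057 2.29
v -0.615 -3.089 4.095
v -0.99 -2.476 4.223
v -0.968 -2.843 2.23
v -0.408 -2.875 4.035
v -0.862 -2.56 2.202
v -0.302 -2.591 4.007
v -0.875 -2.257 2.212
v -0.316 -2.288 4.017
v -1.005 -1.986 2.257
v -0.445 -2.018 4.062
v -1.229 -1.794 2.329
v -0.669 -1.826 4.134
v -1.508 -1.715 2.417
v -0.949 -1.747 4.222
v -1.795 -1.762 2.505
v -1.236 -1.794 4.31
v -2.039 -1.927 2.578
v -1.48 -1.959 4.383
v -2.199 -2.181 2.623
v -1.64 -2.213 4.428
v -2.246 -2.481 2.633
v -1.687 -2.513 4.438
v -2.173 -2.774 2.605
v -1.614 -2.806 4.41
v -1.992 -3.011 2.545
v -1.433 -3.042 4.35
v -1.735 -3.149 2.462
v -1.176 -3.18 4.268
v -1.445 -3.165 2.373
v -0.886 -3.197 4.178
v -1.983 3.753 -3.85
v -1.391 3.673 -4.319
v -0.624 3.728 -3.359
v -1.217 3.807 -2.89
v -1.503 4.177 -4.258
v -0.736 4.232 -3.298
v -1.84 4.483 -4.006
v -1.073 4.537 -3.046
v -2.244 4.446 -3.681
v -1.477 4.501 -2.721
v -2.526 4.085 -3.435
v -1.76 4.14 -2.475
v -2.555 3.569 -3.383
v -1.788 3.624 -2.423
v -2.315 3.138 -3.55
v -1.549 3.193 -2.59
v -1.921 2.995 -3.857
v -1.154 3.05 -2.897
v -1.556 3.207 -4.161
v -0.789 3.261 -3.201
f 2 1 5
f 2 5 3
f 3 5 6
f 3 6 4
f 5 1 7
f 5 7 6
f 6 7 8
f 6 8 4
f 7 1 9
f 7 9 8
f 8 9 10
f 8 10 4
f 9 1 11
f 9 11 10
f 10 11 12
f 10 12 4
f 11 1 13
f 11 13 12
f 12 13 14
f 12 14 4
f 13 1 15
f 13 15 14
f 14 15 16
f 14 16 4
f 15 1 17
f 15 17 16
f 16 17 18
f 16 18 4
f 17 1 19
f 17 19 18
f 18 19 20
f 18 20 4
f 19 1 21
f 19 21 20
f 20 21 22
f 20 22 4
f 21 1 2
f 21 2 22
f 22 2 3
f 22 3 4
f 24 23 26
f 24 26 25
f 26 23 27
f 26 27 25
f 27 23 28
f 27 28 25
f 28 23 29
f 28 29 25
f 29 23 30
f 29 30 25
f 30 23 31
f 30 31 25
f 31 23 32
f 31 32 25
f 32 23 33
f 32 33 25
f 33 23 34
f 33 34 25
f 34 23 35
f 34 35 25
f 35 23 36
f 35 36 25
f 36 23 37
f 36 37 25
f 37 23 38
f 37 38 25
f 38 23 39
f 38 39 25
f 39 23 24
f 39 24 25
f 40 51 45
f 40 45 41
f 40 41 47
f 40 47 50
f 40 50 51
f 41 45 49
f 45 51 44
f 51 50 42
f 50 47 46
f 47 41 48
f 43 49 44
f 43 44 42
f 43 42 46
f 43 46 48
f 43 48 49
f 44 49 45
f 42 44 51
f 46 42 50
f 48 46 47
f 49 48 41
f 53 52 56
f 53 56 54
f 54 56 57
f 54 57 55
f 56 52 58
f 56 58 57
f 57 58 59
f 57 59 55
f 58 52 60
f 58 60 59
f 59 60 61
f 59 61 55
f 60 52 62
f 60 62 61
f 61 62 63
f 61 63 55
f 62 52 64
f 62 64 63
f 63 64 65
f 63 65 55
f 64 52 66
f 64 66 65
f 65 66 67
f 65 67 55
f 66 52 68
f 66 68 67
f 67 68 69
f 67 69 55
f 68 52 70
f 68 70 69
f 69 70 71
f 69 71 55
f 70 52 72
f 70 72 71
f 71 72 73
f 71 73 55
f 72 52 74
f 72 74 73
f 73 74 75
f 73 75 55
f 74 52 76
f 74 76 75
f 75 76 77
f 75 77 55
f 76 52 78
f 76 78 77
f 77 78 79
f 77 79 55
f 78 52 80
f 78 80 79
f 79 80 81
f 79 81 55
f 80 52 82
f 80 82 81
f 81 82 83
f 81 83 55
f 82 52 53
f 82 53 83
f 83 53 54
f 83 54 55
f 85 84 88
f 85 88 86
f 86 88 89
f 86 89 87
f 88 84 90
f 88 90 89
f 89 90 91
f 89 91 87
f 90 84 92
f 90 92 91
f 91 92 93
f 91 93 87
f 92 84 94
f 92 94 93
f 93 94 95
f 93 95 87
f 94 84 96
f 94 96 95
f 95 96 97
f 95 97 87
f 96 84 98
f 96 98 97
f 97 98 99
f 97 99 87
f 98 84 100
f 98 100 99
f 99 100 101
f 99 101 87
f 100 84 102
f 100 102 101
f 101 102 103
f 101 103 87
f 102 84 85
f 102 85 103
f 103 85 86
f 103 86 87



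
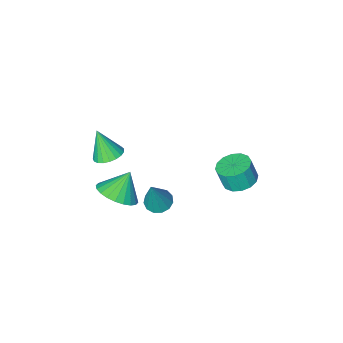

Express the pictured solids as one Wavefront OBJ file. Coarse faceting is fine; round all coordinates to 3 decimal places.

v 3.242 1.124 -2.881
v 4.088 0.78 -2.343
v 2.458 0.956 -1.759
v 4.105 1.187 -2.269
v 3.992 1.584 -2.289
v 3.764 1.911 -2.399
v 3.457 2.118 -2.582
v 3.117 2.175 -2.811
v 2.796 2.071 -3.051
v 2.543 1.823 -3.265
v 2.397 1.469 -3.42
v 2.379 1.062 -3.494
v 2.493 0.665 -3.474
v 2.72 0.338 -3.364
v 3.028 0.13 -3.181
v 3.368 0.074 -2.952
v 3.688 0.178 -2.712
v 3.941 0.426 -2.498
v -2.675 2.143 -4.112
v -1.923 1.787 -4.366
v -1.672 1.542 -3.281
v -2.425 1.897 -3.028
v -1.827 2.221 -4.29
v -1.577 1.976 -3.205
v -1.959 2.633 -4.167
v -1.709 2.388 -3.082
v -2.282 2.914 -4.029
v -2.032 2.669 -2.944
v -2.711 2.989 -3.913
v -2.461 2.743 -2.828
v -3.13 2.836 -3.851
v -2.88 2.591 -2.766
v -3.428 2.498 -3.859
v -3.177 2.253 -2.774
v -3.523 2.064 -3.935
v -3.273 1.819 -2.85
v -3.391 1.652 -4.058
v -3.141 1.407 -2.973
v -3.068 1.371 -4.196
v -2.818 1.126 -3.111
v -2.639 1.297 -4.312
v -2.389 1.051 -3.227
v -2.22 1.449 -4.374
v -1.97 1.204 -3.289
v 2.773 -0.495 -1.612
v 3.313 0.025 -1.485
v 3.027 -1.105 -0.188
v 3.054 0.171 -1.376
v 2.747 0.202 -1.309
v 2.444 0.112 -1.293
v 2.199 -0.083 -1.333
v 2.052 -0.349 -1.421
v 2.031 -0.64 -1.542
v 2.137 -0.906 -1.675
v 2.354 -1.101 -1.797
v 2.643 -1.191 -1.887
v 2.955 -1.161 -1.93
v 3.235 -1.015 -1.917
v 3.436 -0.78 -1.852
v 3.521 -0.495 -1.745
v 3.478 -0.21 -1.615
v 2.281 3.225 -1.876
v 2.911 3.282 -2.095
v 2.879 3.635 -0.044
v 2.758 3.626 -2.122
v 2.453 3.842 -2.07
v 2.093 3.863 -1.957
v 1.793 3.681 -1.818
v 1.648 3.354 -1.698
v 1.703 2.986 -1.633
v 1.942 2.694 -1.646
v 2.288 2.571 -1.732
v 2.632 2.655 -1.863
v 2.864 2.92 -1.998
f 2 1 4
f 2 4 3
f 4 1 5
f 4 5 3
f 5 1 6
f 5 6 3
f 6 1 7
f 6 7 3
f 7 1 8
f 7 8 3
f 8 1 9
f 8 9 3
f 9 1 10
f 9 10 3
f 10 1 11
f 10 11 3
f 11 1 12
f 11 12 3
f 12 1 13
f 12 13 3
f 13 1 14
f 13 14 3
f 14 1 15
f 14 15 3
f 15 1 16
f 15 16 3
f 16 1 17
f 16 17 3
f 17 1 18
f 17 18 3
f 18 1 2
f 18 2 3
f 20 19 23
f 20 23 21
f 21 23 24
f 21 24 22
f 23 19 25
f 23 25 24
f 24 25 26
f 24 26 22
f 25 19 27
f 25 27 26
f 26 27 28
f 26 28 22
f 27 19 29
f 27 29 28
f 28 29 30
f 28 30 22
f 29 19 31
f 29 31 30
f 30 31 32
f 30 32 22
f 31 19 33
f 31 33 32
f 32 33 34
f 32 34 22
f 33 19 35
f 33 35 34
f 34 35 36
f 34 36 22
f 35 19 37
f 35 37 36
f 36 37 38
f 36 38 22
f 37 19 39
f 37 39 38
f 38 39 40
f 38 40 22
f 39 19 41
f 39 41 40
f 40 41 42
f 40 42 22
f 41 19 43
f 41 43 42
f 42 43 44
f 42 44 22
f 43 19 20
f 43 20 44
f 44 20 21
f 44 21 22
f 46 45 48
f 46 48 47
f 48 45 49
f 48 49 47
f 49 45 50
f 49 50 47
f 50 45 51
f 50 51 47
f 51 45 52
f 51 52 47
f 52 45 53
f 52 53 47
f 53 45 54
f 53 54 47
f 54 45 55
f 54 55 47
f 55 45 56
f 55 56 47
f 56 45 57
f 56 57 47
f 57 45 58
f 57 58 47
f 58 45 59
f 58 59 47
f 59 45 60
f 59 60 47
f 60 45 61
f 60 61 47
f 61 45 46
f 61 46 47
f 63 62 65
f 63 65 64
f 65 62 66
f 65 66 64
f 66 62 67
f 66 67 64
f 67 62 68
f 67 68 64
f 68 62 69
f 68 69 64
f 69 62 70
f 69 70 64
f 70 62 71
f 70 71 64
f 71 62 72
f 71 72 64
f 72 62 73
f 72 73 64
f 73 62 74
f 73 74 64
f 74 62 63
f 74 63 64



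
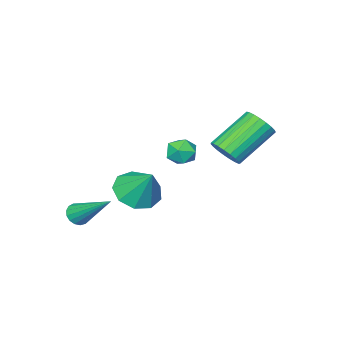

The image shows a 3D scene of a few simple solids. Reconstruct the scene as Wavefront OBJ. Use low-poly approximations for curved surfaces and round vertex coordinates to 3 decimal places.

v 4.05 -3.17 -4.479
v 4.453 -3.349 -4.203
v 3.89 -1.47 -3.141
v 4.559 -3.204 -4.376
v 4.548 -3.05 -4.572
v 4.423 -2.925 -4.746
v 4.213 -2.855 -4.86
v 3.965 -2.858 -4.886
v 3.737 -2.932 -4.819
v 3.581 -3.061 -4.675
v 3.532 -3.215 -4.485
v 3.602 -3.358 -4.294
v 3.775 -3.459 -4.146
v 4.011 -3.493 -4.074
v 4.255 -3.454 -4.095
v 2.133 -2.069 -3.48
v 2.97 -2.501 -3.21
v 2.227 -1.111 -2.24
v 3.099 -1.986 -3.619
v 2.776 -1.509 -3.962
v 2.152 -1.295 -4.08
v 1.519 -1.443 -3.917
v 1.173 -1.884 -3.55
v 1.276 -2.412 -3.149
v 1.78 -2.779 -2.904
v 2.449 -2.815 -2.928
v -0.966 -2.291 -2.642
v -0.493 -2.433 -3.144
v -1.147 -3.407 -2.496
v -0.674 -3.549 -2.998
v -0.463 -3.28 -2.382
v -0.352 -2.59 -2.472
v -1.288 -3.25 -3.168
v -1.177 -2.56 -3.258
v -0.692 -3.026 -3.469
v -0.182 -3.044 -2.984
v -1.458 -2.796 -2.656
v -0.948 -2.814 -2.171
v 1.075 1.456 -0.533
v 1.454 1.252 0.006
v -0.056 1.481 1.153
v -0.435 1.684 0.613
v 1.497 1.536 0.007
v -0.013 1.765 1.153
v 1.467 1.805 -0.086
v -0.043 2.034 1.06
v 1.37 2.015 -0.257
v -0.14 2.244 0.89
v 1.221 2.127 -0.475
v -0.289 2.356 0.672
v 1.048 2.124 -0.703
v -0.463 2.353 0.443
v 0.879 2.005 -0.902
v -0.632 2.234 0.245
v 0.744 1.791 -1.037
v -0.767 2.02 0.109
v 0.666 1.519 -1.085
v -0.845 1.748 0.061
v 0.659 1.236 -1.038
v -0.851 1.465 0.109
v 0.724 0.991 -0.903
v -0.786 1.22 0.243
v 0.85 0.826 -0.705
v -0.661 1.055 0.442
v 1.015 0.771 -0.476
v -0.496 0.999 0.67
v 1.19 0.833 -0.258
v -0.321 1.062 0.888
v 1.345 1.004 -0.087
v -0.165 1.233 1.059
f 2 1 4
f 2 4 3
f 4 1 5
f 4 5 3
f 5 1 6
f 5 6 3
f 6 1 7
f 6 7 3
f 7 1 8
f 7 8 3
f 8 1 9
f 8 9 3
f 9 1 10
f 9 10 3
f 10 1 11
f 10 11 3
f 11 1 12
f 11 12 3
f 12 1 13
f 12 13 3
f 13 1 14
f 13 14 3
f 14 1 15
f 14 15 3
f 15 1 2
f 15 2 3
f 17 16 19
f 17 19 18
f 19 16 20
f 19 20 18
f 20 16 21
f 20 21 18
f 21 16 22
f 21 22 18
f 22 16 23
f 22 23 18
f 23 16 24
f 23 24 18
f 24 16 25
f 24 25 18
f 25 16 26
f 25 26 18
f 26 16 17
f 26 17 18
f 27 38 32
f 27 32 28
f 27 28 34
f 27 34 37
f 27 37 38
f 28 32 36
f 32 38 31
f 38 37 29
f 37 34 33
f 34 28 35
f 30 36 31
f 30 31 29
f 30 29 33
f 30 33 35
f 30 35 36
f 31 36 32
f 29 31 38
f 33 29 37
f 35 33 34
f 36 35 28
f 40 39 43
f 40 43 41
f 41 43 44
f 41 44 42
f 43 39 45
f 43 45 44
f 44 45 46
f 44 46 42
f 45 39 47
f 45 47 46
f 46 47 48
f 46 48 42
f 47 39 49
f 47 49 48
f 48 49 50
f 48 50 42
f 49 39 51
f 49 51 50
f 50 51 52
f 50 52 42
f 51 39 53
f 51 53 52
f 52 53 54
f 52 54 42
f 53 39 55
f 53 55 54
f 54 55 56
f 54 56 42
f 55 39 57
f 55 57 56
f 56 57 58
f 56 58 42
f 57 39 59
f 57 59 58
f 58 59 60
f 58 60 42
f 59 39 61
f 59 61 60
f 60 61 62
f 60 62 42
f 61 39 63
f 61 63 62
f 62 63 64
f 62 64 42
f 63 39 65
f 63 65 64
f 64 65 66
f 64 66 42
f 65 39 67
f 65 67 66
f 66 67 68
f 66 68 42
f 67 39 69
f 67 69 68
f 68 69 70
f 68 70 42
f 69 39 40
f 69 40 70
f 70 40 41
f 70 41 42



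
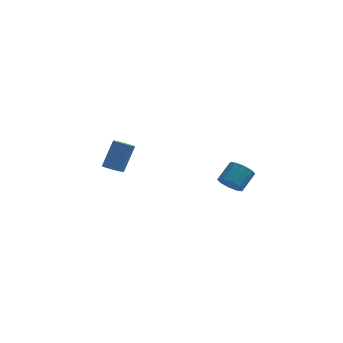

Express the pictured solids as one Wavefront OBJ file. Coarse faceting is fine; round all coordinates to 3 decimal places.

v 2.029 -1.259 -1.369
v 2.263 -0.928 -1.889
v 2.706 -0.209 -1.231
v 2.471 -0.541 -0.711
v 1.893 -0.78 -1.802
v 2.336 -0.061 -1.144
v 1.575 -0.815 -1.549
v 2.018 -0.096 -0.891
v 1.43 -1.02 -1.227
v 1.873 -0.301 -0.57
v 1.514 -1.316 -0.96
v 1.957 -0.598 -0.302
v 1.794 -1.591 -0.849
v 2.237 -0.872 -0.191
v 2.164 -1.739 -0.936
v 2.607 -1.02 -0.278
v 2.482 -1.704 -1.189
v 2.925 -0.985 -0.531
v 2.627 -1.499 -1.51
v 3.07 -0.78 -0.853
v 2.543 -1.202 -1.778
v 2.986 -0.484 -1.12
v -4.014 3.43 -3.336
v -3.491 3.444 -3.506
v -3.063 4.124 -2.134
v -3.586 4.11 -1.964
v -3.62 3.71 -3.598
v -3.192 4.391 -2.226
v -3.874 3.888 -3.607
v -3.446 4.568 -2.235
v -4.172 3.92 -3.53
v -3.745 4.6 -2.158
v -4.42 3.796 -3.391
v -3.993 4.476 -2.019
v -4.539 3.556 -3.235
v -4.112 4.237 -1.863
v -4.491 3.276 -3.111
v -4.064 3.957 -1.739
v -4.292 3.045 -3.059
v -3.865 3.725 -1.686
v -4.004 2.936 -3.094
v -3.577 3.616 -1.722
v -3.719 2.984 -3.207
v -3.292 3.664 -1.834
v -3.528 3.173 -3.36
v -3.101 3.853 -1.988
f 2 1 5
f 2 5 3
f 3 5 6
f 3 6 4
f 5 1 7
f 5 7 6
f 6 7 8
f 6 8 4
f 7 1 9
f 7 9 8
f 8 9 10
f 8 10 4
f 9 1 11
f 9 11 10
f 10 11 12
f 10 12 4
f 11 1 13
f 11 13 12
f 12 13 14
f 12 14 4
f 13 1 15
f 13 15 14
f 14 15 16
f 14 16 4
f 15 1 17
f 15 17 16
f 16 17 18
f 16 18 4
f 17 1 19
f 17 19 18
f 18 19 20
f 18 20 4
f 19 1 21
f 19 21 20
f 20 21 22
f 20 22 4
f 21 1 2
f 21 2 22
f 22 2 3
f 22 3 4
f 24 23 27
f 24 27 25
f 25 27 28
f 25 28 26
f 27 23 29
f 27 29 28
f 28 29 30
f 28 30 26
f 29 23 31
f 29 31 30
f 30 31 32
f 30 32 26
f 31 23 33
f 31 33 32
f 32 33 34
f 32 34 26
f 33 23 35
f 33 35 34
f 34 35 36
f 34 36 26
f 35 23 37
f 35 37 36
f 36 37 38
f 36 38 26
f 37 23 39
f 37 39 38
f 38 39 40
f 38 40 26
f 39 23 41
f 39 41 40
f 40 41 42
f 40 42 26
f 41 23 43
f 41 43 42
f 42 43 44
f 42 44 26
f 43 23 45
f 43 45 44
f 44 45 46
f 44 46 26
f 45 23 24
f 45 24 46
f 46 24 25
f 46 25 26



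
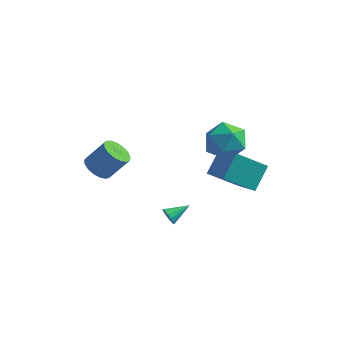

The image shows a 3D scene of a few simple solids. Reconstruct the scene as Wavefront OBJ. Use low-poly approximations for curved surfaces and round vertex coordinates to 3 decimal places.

v 0.115 -3.264 -2.718
v 0.42 -3.302 -3.162
v 0.865 -2.336 -2.282
v 0.224 -3.114 -3.225
v -0.002 -2.966 -3.152
v -0.196 -2.897 -2.963
v -0.307 -2.927 -2.708
v -0.305 -3.047 -2.456
v -0.19 -3.226 -2.274
v 0.006 -3.414 -2.21
v 0.232 -3.562 -2.283
v 0.426 -3.631 -2.472
v 0.537 -3.601 -2.727
v 0.535 -3.481 -2.979
v 2.763 -0.556 -1.443
v 1.497 -1.65 -0.093
v 2.961 0.605 -0.317
v 1.695 -0.488 1.033
v 3.945 -1.272 -0.913
v 2.679 -2.365 0.437
v 4.143 -0.11 0.213
v 2.877 -1.204 1.563
v -3.52 -3.743 0.237
v -3.032 -4.42 0.143
v -2.151 -3.953 1.369
v -2.64 -3.277 1.463
v -2.857 -4.142 -0.088
v -1.976 -3.675 1.137
v -2.834 -3.772 -0.246
v -1.953 -3.306 0.98
v -2.968 -3.396 -0.292
v -2.087 -2.93 0.934
v -3.229 -3.1 -0.217
v -2.348 -2.633 1.008
v -3.557 -2.951 -0.039
v -2.676 -2.484 1.187
v -3.876 -2.983 0.203
v -2.995 -2.517 1.429
v -4.114 -3.19 0.453
v -3.233 -2.723 1.679
v -4.216 -3.523 0.653
v -3.335 -3.057 1.879
v -4.159 -3.907 0.758
v -3.278 -3.44 1.984
v -3.955 -4.253 0.744
v -3.074 -3.787 1.969
v -3.652 -4.483 0.613
v -2.771 -4.016 1.839
v -3.319 -4.543 0.396
v -2.438 -4.076 1.622
v 2.019 -0.966 3.52
v 3.095 -0.685 3.046
v 1.685 -2.195 2.034
v 2.761 -1.914 1.56
v 2.7 -2.546 2.589
v 2.907 -1.787 3.507
v 1.873 -1.093 1.573
v 2.08 -0.334 2.491
v 3.005 -0.764 1.842
v 3.516 -1.662 2.47
v 1.264 -1.218 2.61
v 1.775 -2.116 3.238
f 2 1 4
f 2 4 3
f 4 1 5
f 4 5 3
f 5 1 6
f 5 6 3
f 6 1 7
f 6 7 3
f 7 1 8
f 7 8 3
f 8 1 9
f 8 9 3
f 9 1 10
f 9 10 3
f 10 1 11
f 10 11 3
f 11 1 12
f 11 12 3
f 12 1 13
f 12 13 3
f 13 1 14
f 13 14 3
f 14 1 2
f 14 2 3
f 16 18 15
f 19 16 15
f 15 18 17
f 17 19 15
f 16 22 18
f 20 16 19
f 20 22 16
f 18 22 17
f 21 19 17
f 17 22 21
f 21 20 19
f 22 20 21
f 24 23 27
f 24 27 25
f 25 27 28
f 25 28 26
f 27 23 29
f 27 29 28
f 28 29 30
f 28 30 26
f 29 23 31
f 29 31 30
f 30 31 32
f 30 32 26
f 31 23 33
f 31 33 32
f 32 33 34
f 32 34 26
f 33 23 35
f 33 35 34
f 34 35 36
f 34 36 26
f 35 23 37
f 35 37 36
f 36 37 38
f 36 38 26
f 37 23 39
f 37 39 38
f 38 39 40
f 38 40 26
f 39 23 41
f 39 41 40
f 40 41 42
f 40 42 26
f 41 23 43
f 41 43 42
f 42 43 44
f 42 44 26
f 43 23 45
f 43 45 44
f 44 45 46
f 44 46 26
f 45 23 47
f 45 47 46
f 46 47 48
f 46 48 26
f 47 23 49
f 47 49 48
f 48 49 50
f 48 50 26
f 49 23 24
f 49 24 50
f 50 24 25
f 50 25 26
f 51 62 56
f 51 56 52
f 51 52 58
f 51 58 61
f 51 61 62
f 52 56 60
f 56 62 55
f 62 61 53
f 61 58 57
f 58 52 59
f 54 60 55
f 54 55 53
f 54 53 57
f 54 57 59
f 54 59 60
f 55 60 56
f 53 55 62
f 57 53 61
f 59 57 58
f 60 59 52

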